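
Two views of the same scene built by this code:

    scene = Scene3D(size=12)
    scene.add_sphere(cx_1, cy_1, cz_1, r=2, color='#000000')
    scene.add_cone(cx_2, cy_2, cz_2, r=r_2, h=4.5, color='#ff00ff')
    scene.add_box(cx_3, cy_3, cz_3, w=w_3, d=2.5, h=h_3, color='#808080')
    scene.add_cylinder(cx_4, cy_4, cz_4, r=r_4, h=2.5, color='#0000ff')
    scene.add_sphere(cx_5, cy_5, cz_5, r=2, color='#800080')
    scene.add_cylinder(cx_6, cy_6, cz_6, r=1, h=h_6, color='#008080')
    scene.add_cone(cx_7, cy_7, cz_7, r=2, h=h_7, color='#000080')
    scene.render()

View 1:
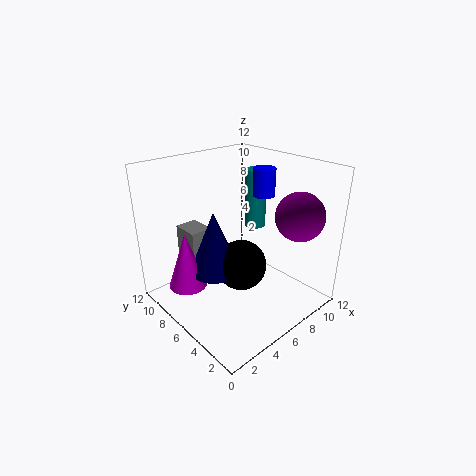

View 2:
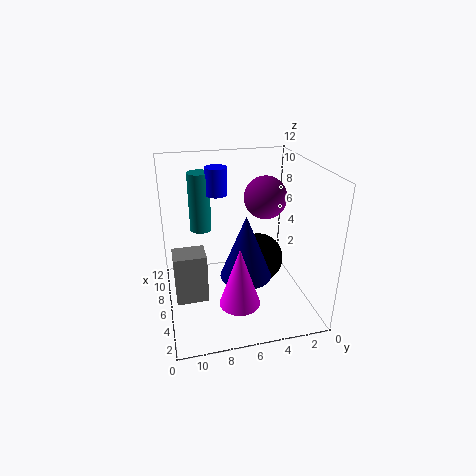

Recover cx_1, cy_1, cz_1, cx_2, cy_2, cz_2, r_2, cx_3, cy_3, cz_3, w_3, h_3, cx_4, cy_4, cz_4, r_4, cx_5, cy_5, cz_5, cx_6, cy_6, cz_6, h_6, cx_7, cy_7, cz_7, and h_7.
cx_1 = 5, cy_1 = 4.5, cz_1 = 4.5, cx_2 = 1.5, cy_2 = 7, cz_2 = 3, r_2 = 1.5, cx_3 = 3.5, cy_3 = 9, cz_3 = 2, w_3 = 2, h_3 = 4, cx_4 = 10, cy_4 = 7, cz_4 = 8.5, r_4 = 1, cx_5 = 9.5, cy_5 = 2.5, cz_5 = 8, cx_6 = 10.5, cy_6 = 8.5, cz_6 = 5, h_6 = 5.5, cx_7 = 3.5, cy_7 = 6, cz_7 = 4, h_7 = 5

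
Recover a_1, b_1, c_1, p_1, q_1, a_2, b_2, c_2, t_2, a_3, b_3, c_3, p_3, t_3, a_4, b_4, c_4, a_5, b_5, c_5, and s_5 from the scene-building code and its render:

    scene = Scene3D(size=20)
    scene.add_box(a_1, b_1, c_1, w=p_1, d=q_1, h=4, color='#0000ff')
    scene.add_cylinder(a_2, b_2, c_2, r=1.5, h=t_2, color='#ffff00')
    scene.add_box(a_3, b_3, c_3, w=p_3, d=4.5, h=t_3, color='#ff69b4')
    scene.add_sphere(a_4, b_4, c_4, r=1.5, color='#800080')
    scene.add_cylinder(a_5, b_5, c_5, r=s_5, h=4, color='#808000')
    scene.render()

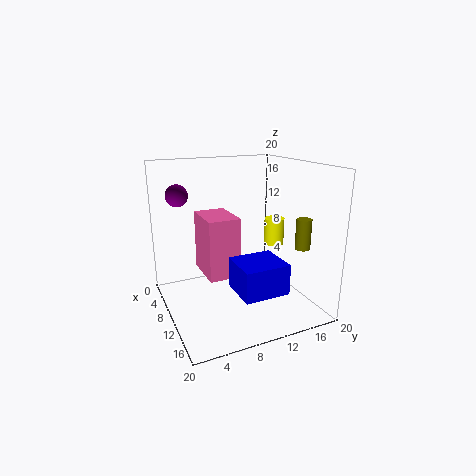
a_1 = 12.5; b_1 = 7.5; c_1 = 4.5; p_1 = 5.5; q_1 = 6; a_2 = 8; b_2 = 17; c_2 = 7.5; t_2 = 4; a_3 = 4.5; b_3 = 5.5; c_3 = 4.5; p_3 = 6.5; t_3 = 8.5; a_4 = 7; b_4 = 2.5; c_4 = 16; a_5 = 16; b_5 = 16.5; c_5 = 9.5; s_5 = 1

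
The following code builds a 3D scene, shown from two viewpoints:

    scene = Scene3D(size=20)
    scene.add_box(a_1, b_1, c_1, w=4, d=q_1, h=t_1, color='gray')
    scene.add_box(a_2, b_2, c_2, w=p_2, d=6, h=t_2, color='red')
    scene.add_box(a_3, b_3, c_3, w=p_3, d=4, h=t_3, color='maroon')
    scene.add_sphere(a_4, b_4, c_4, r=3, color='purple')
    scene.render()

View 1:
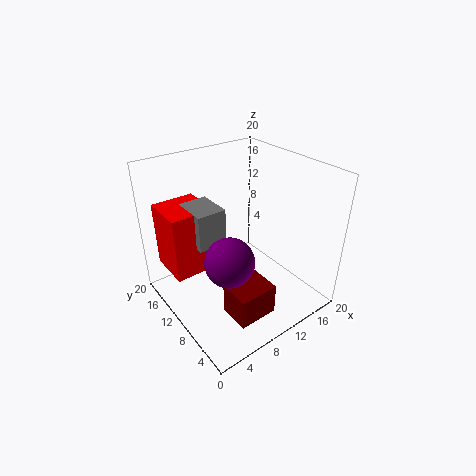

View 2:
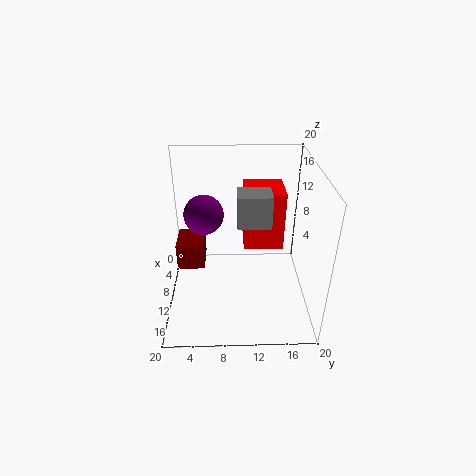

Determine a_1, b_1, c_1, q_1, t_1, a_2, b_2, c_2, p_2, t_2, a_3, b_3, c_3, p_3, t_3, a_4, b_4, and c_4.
a_1 = 4, b_1 = 10, c_1 = 10, q_1 = 5, t_1 = 5, a_2 = 1, b_2 = 11, c_2 = 6, p_2 = 6, t_2 = 9, a_3 = 4, b_3 = 1, c_3 = 4, p_3 = 5, t_3 = 4, a_4 = 5, b_4 = 5, c_4 = 11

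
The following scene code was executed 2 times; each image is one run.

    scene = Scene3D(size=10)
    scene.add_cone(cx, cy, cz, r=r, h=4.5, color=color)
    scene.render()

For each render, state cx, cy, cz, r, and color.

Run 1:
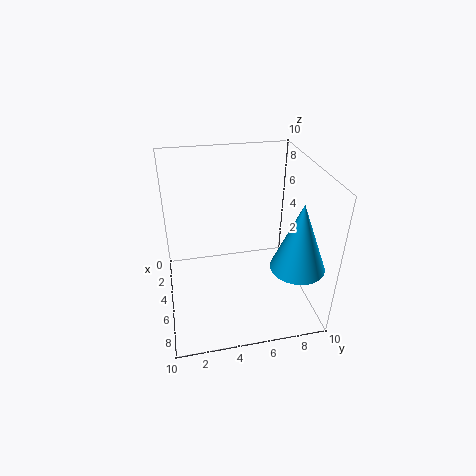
cx = 8
cy = 8.25
cz = 4.25
r = 1.75
color = 'deepskyblue'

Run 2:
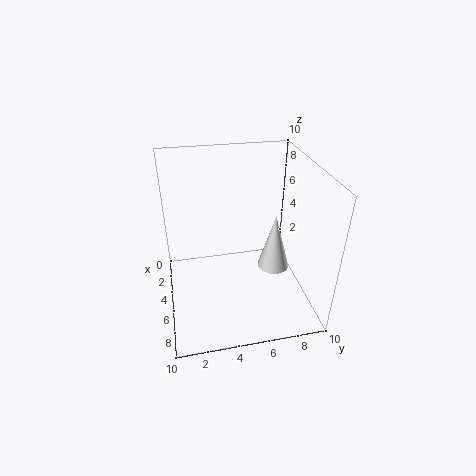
cx = 3.5
cy = 8.25
cz = 1
r = 1.25
color = 'white'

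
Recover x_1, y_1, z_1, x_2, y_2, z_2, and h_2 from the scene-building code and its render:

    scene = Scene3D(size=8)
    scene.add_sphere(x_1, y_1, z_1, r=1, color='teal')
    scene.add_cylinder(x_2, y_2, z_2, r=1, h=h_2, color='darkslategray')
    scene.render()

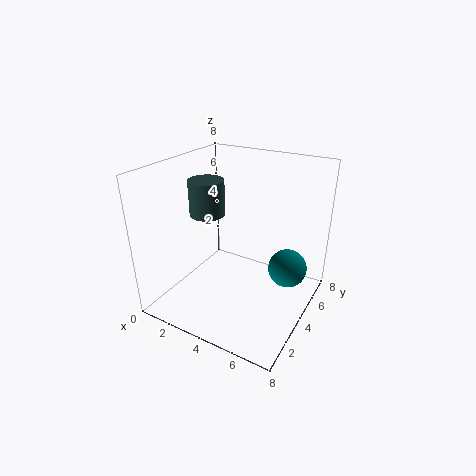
x_1 = 7, y_1 = 4, z_1 = 3, x_2 = 2, y_2 = 4, z_2 = 5, h_2 = 2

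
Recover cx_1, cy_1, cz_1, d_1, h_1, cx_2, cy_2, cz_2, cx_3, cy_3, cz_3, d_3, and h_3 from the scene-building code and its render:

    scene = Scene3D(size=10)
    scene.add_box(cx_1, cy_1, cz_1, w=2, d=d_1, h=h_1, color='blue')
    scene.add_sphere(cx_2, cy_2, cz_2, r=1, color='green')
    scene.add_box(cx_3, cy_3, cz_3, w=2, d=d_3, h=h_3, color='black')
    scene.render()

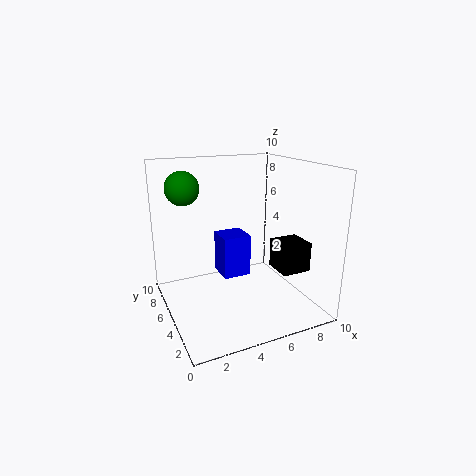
cx_1 = 4, cy_1 = 5, cz_1 = 2, d_1 = 2, h_1 = 3, cx_2 = 1, cy_2 = 4, cz_2 = 9, cx_3 = 7, cy_3 = 2, cz_3 = 3, d_3 = 2, h_3 = 2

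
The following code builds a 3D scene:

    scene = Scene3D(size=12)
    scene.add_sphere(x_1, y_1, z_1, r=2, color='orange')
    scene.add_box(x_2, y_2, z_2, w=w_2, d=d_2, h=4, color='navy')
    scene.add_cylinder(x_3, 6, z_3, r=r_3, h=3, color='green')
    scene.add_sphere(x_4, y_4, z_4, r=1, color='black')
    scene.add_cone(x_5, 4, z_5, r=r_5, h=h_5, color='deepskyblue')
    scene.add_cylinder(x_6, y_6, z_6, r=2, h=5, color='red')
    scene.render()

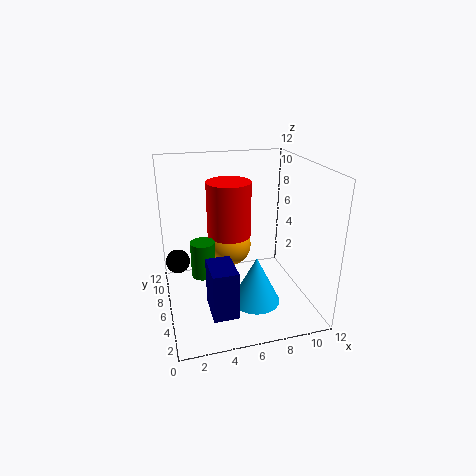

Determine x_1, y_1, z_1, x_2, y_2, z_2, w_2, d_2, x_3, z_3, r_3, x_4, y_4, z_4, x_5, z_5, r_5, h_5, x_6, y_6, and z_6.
x_1 = 6, y_1 = 9, z_1 = 4, x_2 = 3, y_2 = 2, z_2 = 1, w_2 = 2, d_2 = 3, x_3 = 3, z_3 = 3, r_3 = 1, x_4 = 1, y_4 = 7, z_4 = 4, x_5 = 7, z_5 = 1, r_5 = 2, h_5 = 4, x_6 = 6, y_6 = 9, z_6 = 5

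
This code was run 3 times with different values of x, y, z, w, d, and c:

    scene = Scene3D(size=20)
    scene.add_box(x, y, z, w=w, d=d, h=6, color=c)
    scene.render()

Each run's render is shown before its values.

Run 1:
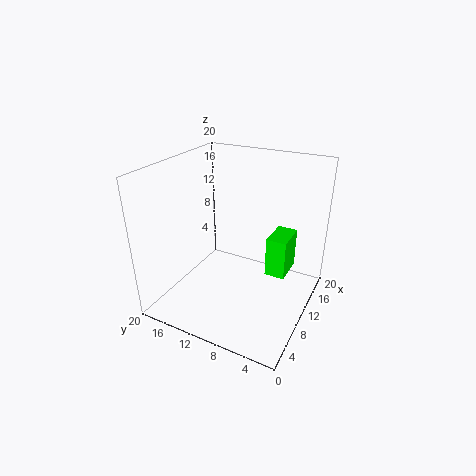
x = 13, y = 4, z = 3, w = 5, d = 3, c = 'lime'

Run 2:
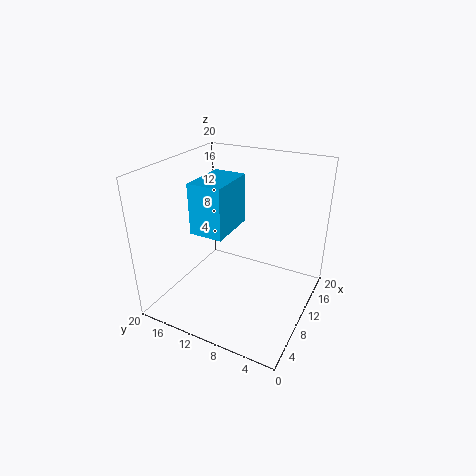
x = 2, y = 8, z = 14, w = 6, d = 4, c = 'deepskyblue'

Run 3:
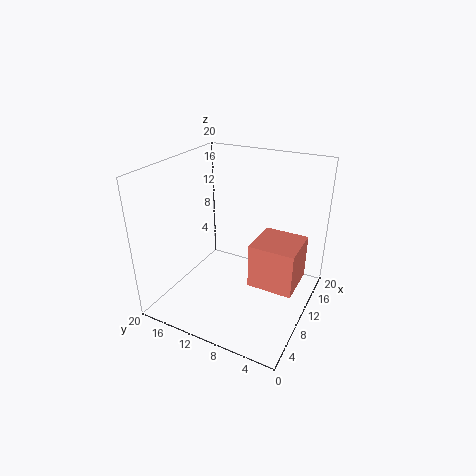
x = 7, y = 1, z = 5, w = 6, d = 6, c = 'salmon'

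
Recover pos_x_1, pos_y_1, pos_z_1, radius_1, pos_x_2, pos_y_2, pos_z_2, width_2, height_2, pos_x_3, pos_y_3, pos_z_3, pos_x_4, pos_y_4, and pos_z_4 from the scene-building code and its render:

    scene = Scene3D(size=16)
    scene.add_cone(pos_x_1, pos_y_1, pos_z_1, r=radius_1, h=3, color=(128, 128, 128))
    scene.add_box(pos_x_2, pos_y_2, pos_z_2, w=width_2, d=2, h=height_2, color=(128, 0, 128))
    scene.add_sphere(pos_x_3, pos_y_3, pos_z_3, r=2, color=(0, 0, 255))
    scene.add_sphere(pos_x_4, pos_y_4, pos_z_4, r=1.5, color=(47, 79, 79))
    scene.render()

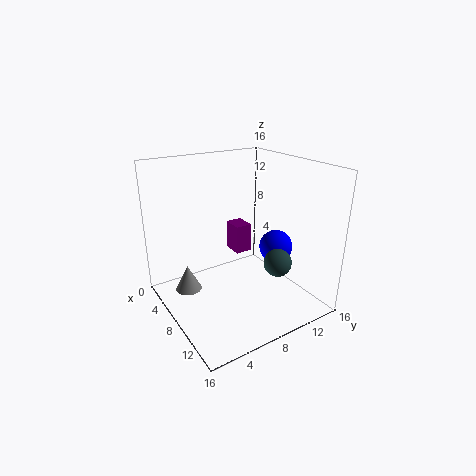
pos_x_1 = 5
pos_y_1 = 3
pos_z_1 = 1.5
radius_1 = 1.5
pos_x_2 = 3
pos_y_2 = 9.5
pos_z_2 = 4.5
width_2 = 2.5
height_2 = 3.5
pos_x_3 = 8
pos_y_3 = 13.5
pos_z_3 = 5.5
pos_x_4 = 12
pos_y_4 = 10.5
pos_z_4 = 6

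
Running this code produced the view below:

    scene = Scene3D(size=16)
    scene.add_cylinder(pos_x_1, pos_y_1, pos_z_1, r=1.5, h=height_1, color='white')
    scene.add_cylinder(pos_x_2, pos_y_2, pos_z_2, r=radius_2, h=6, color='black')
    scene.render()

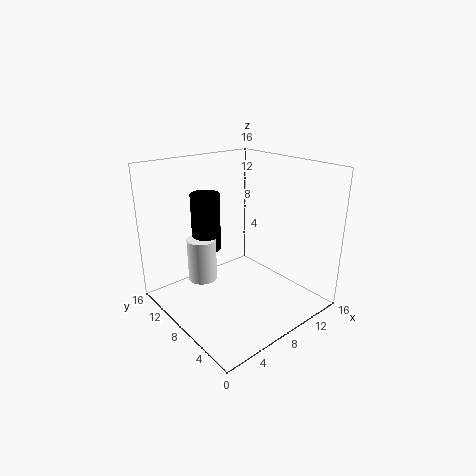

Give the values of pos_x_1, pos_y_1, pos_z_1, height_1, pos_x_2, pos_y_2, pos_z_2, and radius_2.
pos_x_1 = 3.5; pos_y_1 = 8.5; pos_z_1 = 4.5; height_1 = 4.5; pos_x_2 = 4.5; pos_y_2 = 9; pos_z_2 = 7.5; radius_2 = 1.5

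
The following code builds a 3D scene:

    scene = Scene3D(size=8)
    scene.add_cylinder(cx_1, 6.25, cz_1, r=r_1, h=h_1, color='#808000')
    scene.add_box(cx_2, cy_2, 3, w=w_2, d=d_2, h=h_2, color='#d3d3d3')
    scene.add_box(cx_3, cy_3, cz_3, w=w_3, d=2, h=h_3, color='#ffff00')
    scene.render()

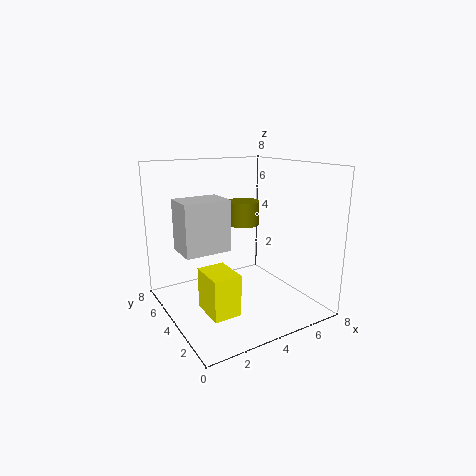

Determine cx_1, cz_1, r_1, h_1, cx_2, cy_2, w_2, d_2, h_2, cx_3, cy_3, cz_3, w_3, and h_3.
cx_1 = 5.75, cz_1 = 4, r_1 = 1, h_1 = 1.5, cx_2 = 1.25, cy_2 = 4.75, w_2 = 2.75, d_2 = 2, h_2 = 3, cx_3 = 1.5, cy_3 = 2, cz_3 = 0.5, w_3 = 1.5, h_3 = 2.25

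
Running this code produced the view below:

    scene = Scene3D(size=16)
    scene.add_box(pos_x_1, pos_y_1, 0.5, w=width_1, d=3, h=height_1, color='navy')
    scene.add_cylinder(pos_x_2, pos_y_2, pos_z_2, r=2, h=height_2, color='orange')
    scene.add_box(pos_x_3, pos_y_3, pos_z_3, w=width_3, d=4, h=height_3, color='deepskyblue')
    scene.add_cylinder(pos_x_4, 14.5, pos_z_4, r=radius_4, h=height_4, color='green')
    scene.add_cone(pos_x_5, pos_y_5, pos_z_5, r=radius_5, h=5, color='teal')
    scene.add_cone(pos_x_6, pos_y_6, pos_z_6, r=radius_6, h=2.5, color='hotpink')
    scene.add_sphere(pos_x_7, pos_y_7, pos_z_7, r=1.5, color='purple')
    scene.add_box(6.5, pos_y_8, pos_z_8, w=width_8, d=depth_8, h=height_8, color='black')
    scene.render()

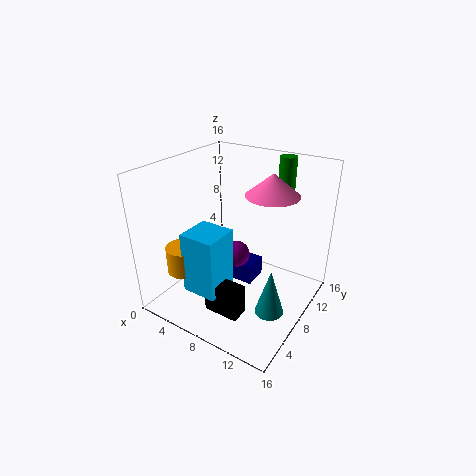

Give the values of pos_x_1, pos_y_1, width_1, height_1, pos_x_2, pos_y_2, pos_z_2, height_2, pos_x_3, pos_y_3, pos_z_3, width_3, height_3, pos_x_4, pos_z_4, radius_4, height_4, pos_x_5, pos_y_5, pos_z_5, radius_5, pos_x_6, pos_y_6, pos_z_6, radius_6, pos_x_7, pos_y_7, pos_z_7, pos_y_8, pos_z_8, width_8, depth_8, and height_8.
pos_x_1 = 4.5
pos_y_1 = 10
width_1 = 4
height_1 = 2.5
pos_x_2 = 3
pos_y_2 = 4.5
pos_z_2 = 4
height_2 = 3
pos_x_3 = 4
pos_y_3 = 3
pos_z_3 = 2.5
width_3 = 4
height_3 = 7
pos_x_4 = 10.5
pos_z_4 = 11.5
radius_4 = 1
height_4 = 4.5
pos_x_5 = 13.5
pos_y_5 = 5.5
pos_z_5 = 2
radius_5 = 1.5
pos_x_6 = 10.5
pos_y_6 = 11
pos_z_6 = 12.5
radius_6 = 3
pos_x_7 = 7.5
pos_y_7 = 8.5
pos_z_7 = 5.5
pos_y_8 = 3.5
pos_z_8 = 0.5
width_8 = 4
depth_8 = 2
height_8 = 3.5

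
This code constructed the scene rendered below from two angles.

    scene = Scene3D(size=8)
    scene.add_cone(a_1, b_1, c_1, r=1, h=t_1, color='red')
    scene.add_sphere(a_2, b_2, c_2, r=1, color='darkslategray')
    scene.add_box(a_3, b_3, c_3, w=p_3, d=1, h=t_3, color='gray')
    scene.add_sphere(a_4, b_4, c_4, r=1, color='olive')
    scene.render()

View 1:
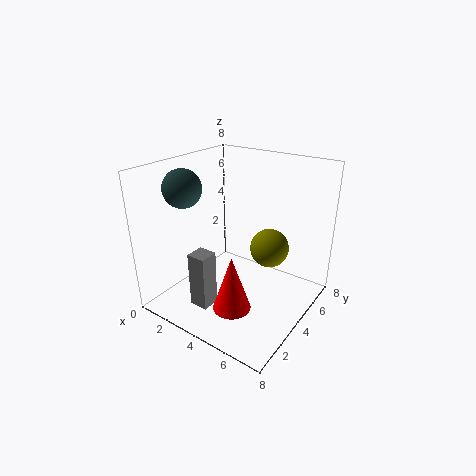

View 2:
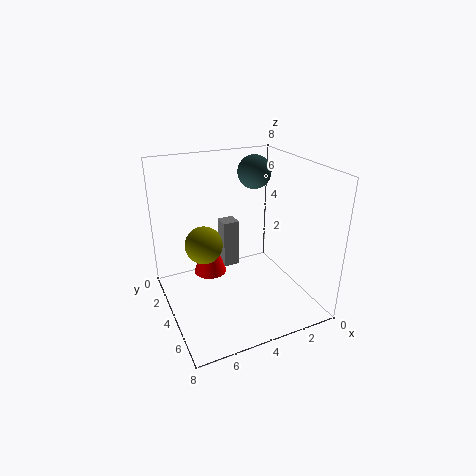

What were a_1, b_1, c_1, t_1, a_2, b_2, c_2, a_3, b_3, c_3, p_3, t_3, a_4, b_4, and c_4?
a_1 = 5
b_1 = 2
c_1 = 1
t_1 = 3
a_2 = 2
b_2 = 2
c_2 = 7
a_3 = 3
b_3 = 1
c_3 = 1
p_3 = 1
t_3 = 3
a_4 = 6
b_4 = 4
c_4 = 4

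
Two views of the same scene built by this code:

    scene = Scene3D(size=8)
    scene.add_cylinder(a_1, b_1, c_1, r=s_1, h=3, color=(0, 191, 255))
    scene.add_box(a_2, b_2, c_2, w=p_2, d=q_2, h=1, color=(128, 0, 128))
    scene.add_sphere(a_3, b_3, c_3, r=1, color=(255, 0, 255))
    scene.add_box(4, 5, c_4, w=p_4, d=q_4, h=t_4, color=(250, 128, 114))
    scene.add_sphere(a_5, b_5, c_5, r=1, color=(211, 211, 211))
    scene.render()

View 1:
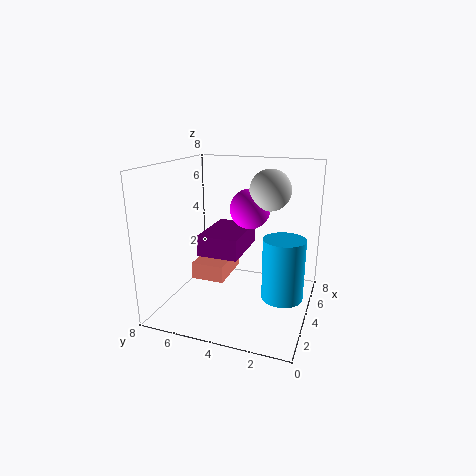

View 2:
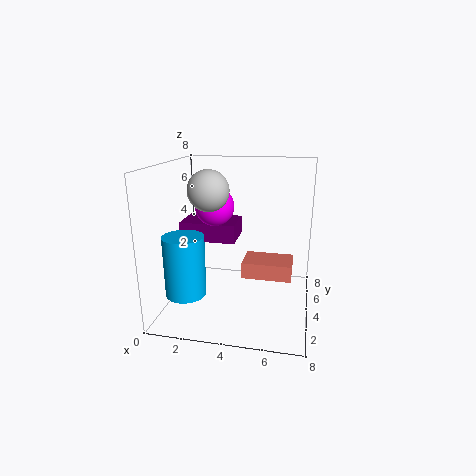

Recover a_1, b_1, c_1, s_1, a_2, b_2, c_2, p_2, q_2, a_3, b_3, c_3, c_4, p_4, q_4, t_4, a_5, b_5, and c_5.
a_1 = 2, b_1 = 1, c_1 = 2, s_1 = 1, a_2 = 1, b_2 = 3, c_2 = 4, p_2 = 3, q_2 = 2, a_3 = 3, b_3 = 3, c_3 = 6, c_4 = 1, p_4 = 3, q_4 = 2, t_4 = 1, a_5 = 3, b_5 = 2, c_5 = 7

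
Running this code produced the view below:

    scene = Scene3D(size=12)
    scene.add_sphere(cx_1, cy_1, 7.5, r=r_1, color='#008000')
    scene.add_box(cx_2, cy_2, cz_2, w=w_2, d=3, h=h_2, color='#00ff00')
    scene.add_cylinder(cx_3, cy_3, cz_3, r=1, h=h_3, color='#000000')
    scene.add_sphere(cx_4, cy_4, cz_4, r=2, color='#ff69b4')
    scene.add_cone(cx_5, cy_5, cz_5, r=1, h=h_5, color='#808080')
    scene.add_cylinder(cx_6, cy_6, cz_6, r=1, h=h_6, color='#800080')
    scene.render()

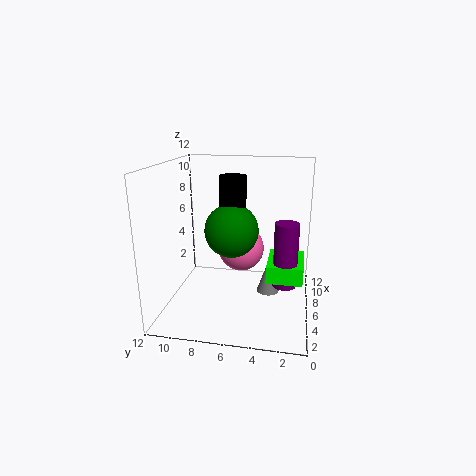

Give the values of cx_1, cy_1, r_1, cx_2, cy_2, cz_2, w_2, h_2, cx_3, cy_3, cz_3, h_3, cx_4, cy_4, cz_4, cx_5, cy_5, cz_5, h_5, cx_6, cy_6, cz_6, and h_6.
cx_1 = 3.5; cy_1 = 6; r_1 = 2; cx_2 = 5; cy_2 = 0.5; cz_2 = 2.5; w_2 = 4; h_2 = 1.5; cx_3 = 4; cy_3 = 6; cz_3 = 7; h_3 = 4.5; cx_4 = 7.5; cy_4 = 6; cz_4 = 4.5; cx_5 = 7.5; cy_5 = 3.5; cz_5 = 0.5; h_5 = 3; cx_6 = 6; cy_6 = 2; cz_6 = 2; h_6 = 5.5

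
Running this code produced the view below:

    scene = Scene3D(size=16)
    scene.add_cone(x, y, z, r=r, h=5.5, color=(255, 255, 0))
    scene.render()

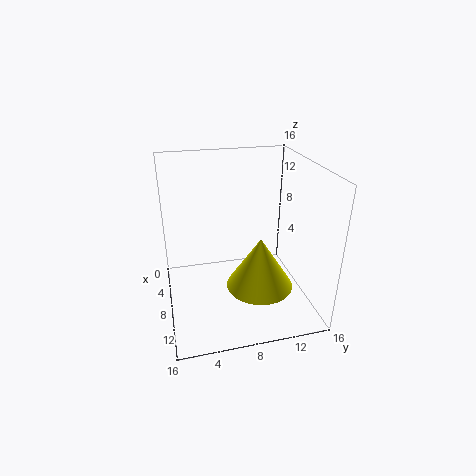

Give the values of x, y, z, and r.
x = 11.5
y = 9.5
z = 4
r = 3.5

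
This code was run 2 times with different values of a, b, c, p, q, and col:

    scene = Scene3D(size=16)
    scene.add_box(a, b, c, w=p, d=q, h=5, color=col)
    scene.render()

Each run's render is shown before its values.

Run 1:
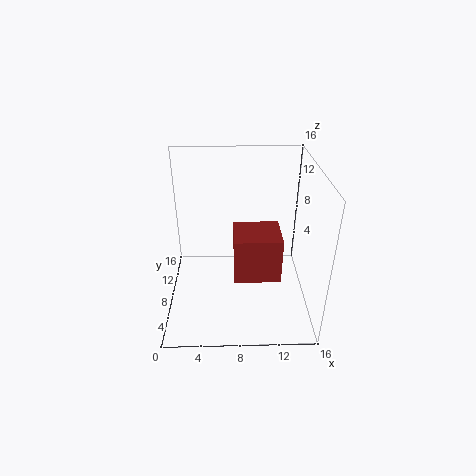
a = 7.5, b = 4.5, c = 4.5, p = 5, q = 4.5, col = 'brown'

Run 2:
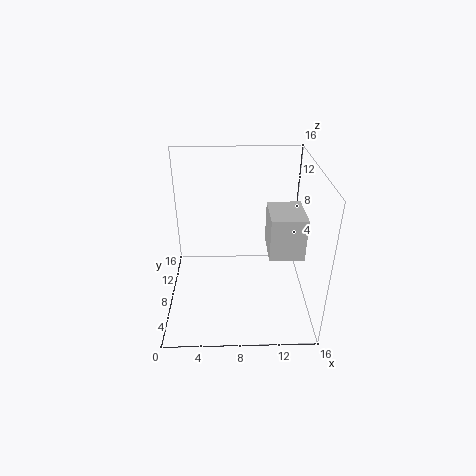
a = 11.5, b = 7, c = 5.5, p = 4, q = 5, col = 'lightgray'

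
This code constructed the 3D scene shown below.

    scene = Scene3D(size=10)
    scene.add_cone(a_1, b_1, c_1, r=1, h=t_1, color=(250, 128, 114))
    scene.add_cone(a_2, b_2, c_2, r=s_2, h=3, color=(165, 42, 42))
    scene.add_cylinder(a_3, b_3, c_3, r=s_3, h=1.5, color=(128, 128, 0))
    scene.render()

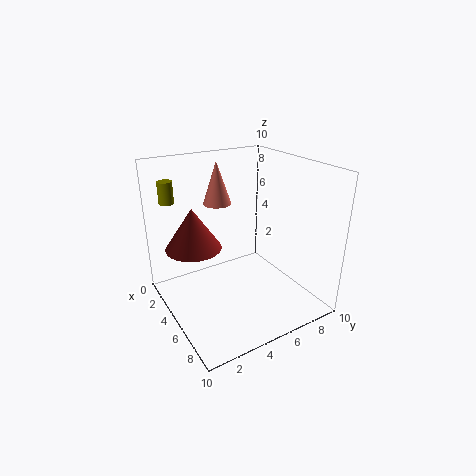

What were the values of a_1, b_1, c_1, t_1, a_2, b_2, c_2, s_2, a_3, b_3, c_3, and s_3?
a_1 = 3
b_1 = 4.5
c_1 = 7
t_1 = 3
a_2 = 3
b_2 = 2.5
c_2 = 4
s_2 = 2
a_3 = 2.5
b_3 = 1
c_3 = 7.5
s_3 = 0.5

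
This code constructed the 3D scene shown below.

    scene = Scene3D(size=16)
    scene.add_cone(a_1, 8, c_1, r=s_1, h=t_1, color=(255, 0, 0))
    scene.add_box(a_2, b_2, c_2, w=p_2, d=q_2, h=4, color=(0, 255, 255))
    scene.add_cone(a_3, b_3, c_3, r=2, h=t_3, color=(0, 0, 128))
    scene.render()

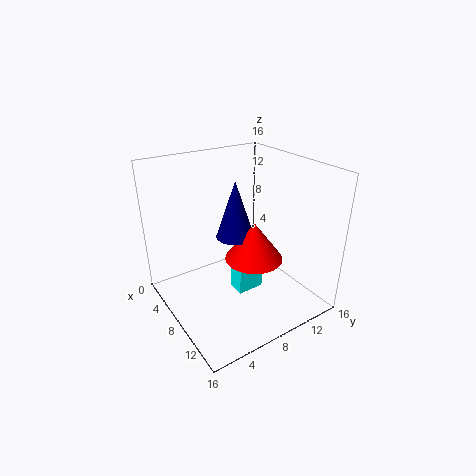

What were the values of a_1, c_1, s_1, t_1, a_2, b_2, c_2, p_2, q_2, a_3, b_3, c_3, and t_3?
a_1 = 11, c_1 = 7, s_1 = 3, t_1 = 4, a_2 = 8, b_2 = 7, c_2 = 2, p_2 = 2, q_2 = 3, a_3 = 9, b_3 = 7, c_3 = 9, t_3 = 6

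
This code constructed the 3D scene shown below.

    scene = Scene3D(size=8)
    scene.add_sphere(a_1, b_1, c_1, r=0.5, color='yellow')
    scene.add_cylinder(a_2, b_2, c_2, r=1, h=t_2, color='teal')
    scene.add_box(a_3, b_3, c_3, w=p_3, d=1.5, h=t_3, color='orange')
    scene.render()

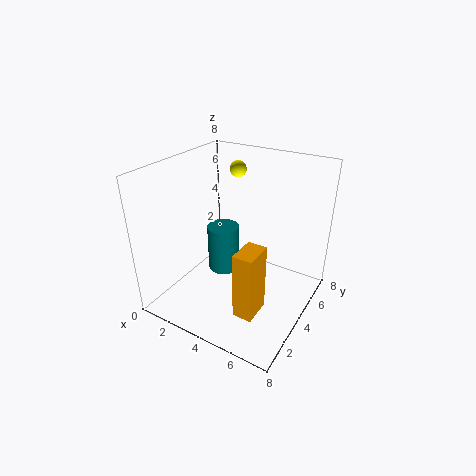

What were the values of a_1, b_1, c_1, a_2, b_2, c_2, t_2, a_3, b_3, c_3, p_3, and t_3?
a_1 = 2.5
b_1 = 6.5
c_1 = 7
a_2 = 2
b_2 = 5.5
c_2 = 0.5
t_2 = 3
a_3 = 5.5
b_3 = 1
c_3 = 1.5
p_3 = 1
t_3 = 3.5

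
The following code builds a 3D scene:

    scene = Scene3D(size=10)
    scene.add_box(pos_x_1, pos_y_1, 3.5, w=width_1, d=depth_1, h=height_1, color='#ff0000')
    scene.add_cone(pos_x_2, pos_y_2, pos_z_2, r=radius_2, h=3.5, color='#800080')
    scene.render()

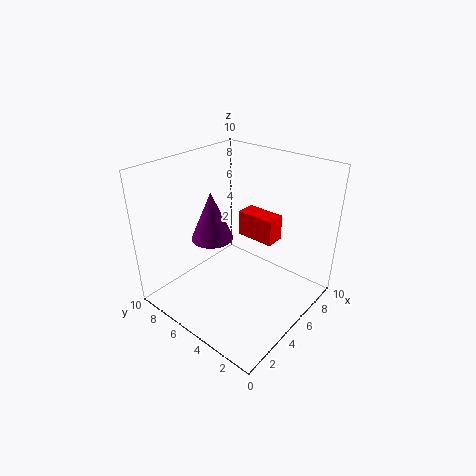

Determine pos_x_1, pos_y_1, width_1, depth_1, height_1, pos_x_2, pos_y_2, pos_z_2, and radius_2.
pos_x_1 = 7.5, pos_y_1 = 4, width_1 = 1.5, depth_1 = 3, height_1 = 2, pos_x_2 = 4.5, pos_y_2 = 7, pos_z_2 = 4.5, radius_2 = 1.5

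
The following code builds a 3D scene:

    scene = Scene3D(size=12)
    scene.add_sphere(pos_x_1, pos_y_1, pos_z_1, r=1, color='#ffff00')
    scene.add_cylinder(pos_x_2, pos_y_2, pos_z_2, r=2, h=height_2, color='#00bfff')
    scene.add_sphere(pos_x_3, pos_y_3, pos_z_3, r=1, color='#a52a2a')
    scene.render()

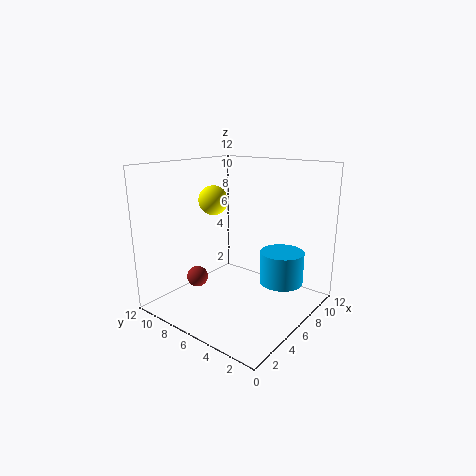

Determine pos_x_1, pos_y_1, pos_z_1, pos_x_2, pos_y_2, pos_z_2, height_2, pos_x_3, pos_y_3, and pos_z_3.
pos_x_1 = 2
pos_y_1 = 5
pos_z_1 = 10
pos_x_2 = 10
pos_y_2 = 4
pos_z_2 = 1
height_2 = 3
pos_x_3 = 6
pos_y_3 = 11
pos_z_3 = 1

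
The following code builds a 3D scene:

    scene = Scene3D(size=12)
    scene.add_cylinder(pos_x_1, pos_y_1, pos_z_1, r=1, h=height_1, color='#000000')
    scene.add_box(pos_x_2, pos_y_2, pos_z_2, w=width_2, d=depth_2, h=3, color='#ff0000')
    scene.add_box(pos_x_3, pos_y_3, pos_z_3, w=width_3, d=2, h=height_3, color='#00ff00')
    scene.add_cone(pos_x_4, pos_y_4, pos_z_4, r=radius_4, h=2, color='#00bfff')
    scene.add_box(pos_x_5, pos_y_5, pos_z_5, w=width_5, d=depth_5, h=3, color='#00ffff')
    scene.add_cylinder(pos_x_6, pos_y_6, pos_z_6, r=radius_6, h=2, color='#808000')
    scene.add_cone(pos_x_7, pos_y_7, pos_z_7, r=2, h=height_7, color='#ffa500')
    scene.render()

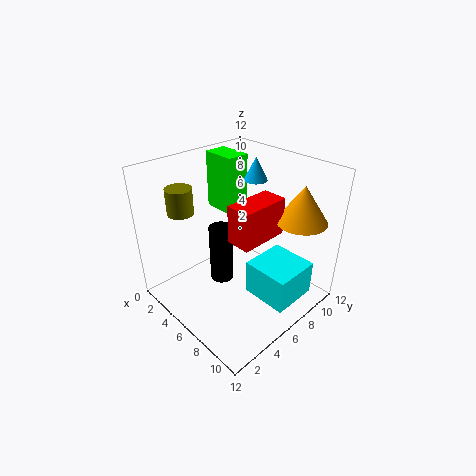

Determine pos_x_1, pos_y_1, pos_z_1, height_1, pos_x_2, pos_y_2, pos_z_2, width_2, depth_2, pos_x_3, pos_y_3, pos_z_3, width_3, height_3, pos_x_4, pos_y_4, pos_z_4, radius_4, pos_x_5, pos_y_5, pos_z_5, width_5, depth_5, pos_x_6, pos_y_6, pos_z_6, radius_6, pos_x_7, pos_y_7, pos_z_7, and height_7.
pos_x_1 = 5; pos_y_1 = 5; pos_z_1 = 2; height_1 = 5; pos_x_2 = 7; pos_y_2 = 4; pos_z_2 = 7; width_2 = 2; depth_2 = 4; pos_x_3 = 1; pos_y_3 = 7; pos_z_3 = 7; width_3 = 3; height_3 = 5; pos_x_4 = 5; pos_y_4 = 9; pos_z_4 = 10; radius_4 = 1; pos_x_5 = 7; pos_y_5 = 6; pos_z_5 = 1; width_5 = 4; depth_5 = 4; pos_x_6 = 4; pos_y_6 = 2; pos_z_6 = 9; radius_6 = 1; pos_x_7 = 10; pos_y_7 = 9; pos_z_7 = 8; height_7 = 3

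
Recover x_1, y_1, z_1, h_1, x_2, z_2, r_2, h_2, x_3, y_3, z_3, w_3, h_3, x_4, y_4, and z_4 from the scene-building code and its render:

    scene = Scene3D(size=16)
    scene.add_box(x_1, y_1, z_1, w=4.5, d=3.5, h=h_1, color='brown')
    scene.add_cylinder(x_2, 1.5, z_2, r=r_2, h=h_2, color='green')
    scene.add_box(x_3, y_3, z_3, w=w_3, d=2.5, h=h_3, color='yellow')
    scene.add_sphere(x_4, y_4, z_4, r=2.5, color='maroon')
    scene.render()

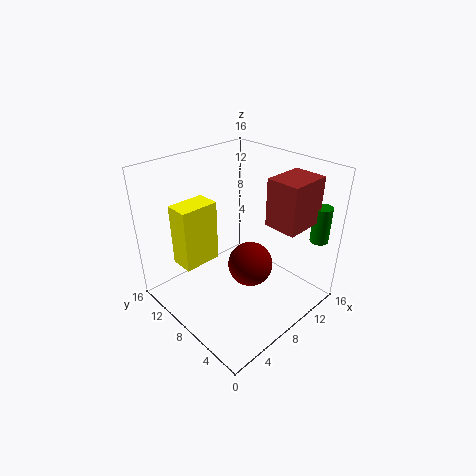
x_1 = 9, y_1 = 1.5, z_1 = 10.5, h_1 = 5, x_2 = 14, z_2 = 8, r_2 = 1, h_2 = 4, x_3 = 1.5, y_3 = 8.5, z_3 = 6.5, w_3 = 4, h_3 = 6.5, x_4 = 8.5, y_4 = 6.5, z_4 = 5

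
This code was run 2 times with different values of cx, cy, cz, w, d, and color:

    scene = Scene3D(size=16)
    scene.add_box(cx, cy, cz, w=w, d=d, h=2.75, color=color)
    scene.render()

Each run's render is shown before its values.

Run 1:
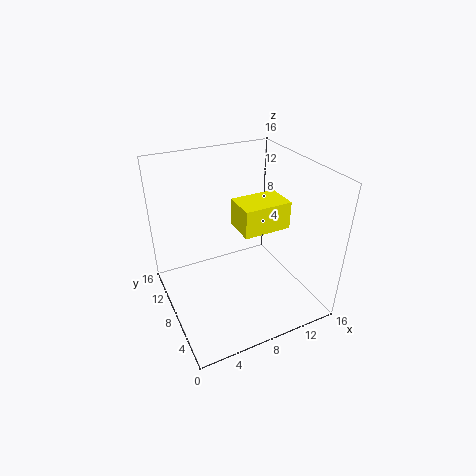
cx = 6.5; cy = 3.25; cz = 11; w = 4.75; d = 3.25; color = 'yellow'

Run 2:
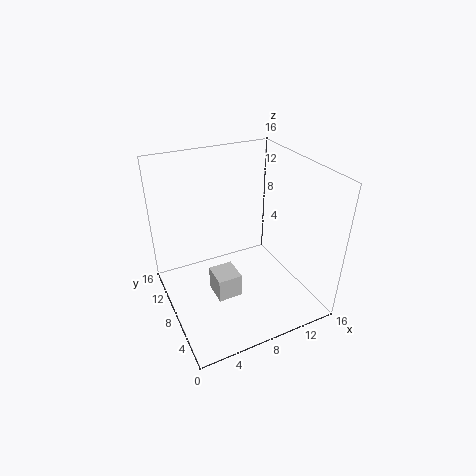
cx = 4.75; cy = 6; cz = 1.5; w = 2.75; d = 3; color = 'lightgray'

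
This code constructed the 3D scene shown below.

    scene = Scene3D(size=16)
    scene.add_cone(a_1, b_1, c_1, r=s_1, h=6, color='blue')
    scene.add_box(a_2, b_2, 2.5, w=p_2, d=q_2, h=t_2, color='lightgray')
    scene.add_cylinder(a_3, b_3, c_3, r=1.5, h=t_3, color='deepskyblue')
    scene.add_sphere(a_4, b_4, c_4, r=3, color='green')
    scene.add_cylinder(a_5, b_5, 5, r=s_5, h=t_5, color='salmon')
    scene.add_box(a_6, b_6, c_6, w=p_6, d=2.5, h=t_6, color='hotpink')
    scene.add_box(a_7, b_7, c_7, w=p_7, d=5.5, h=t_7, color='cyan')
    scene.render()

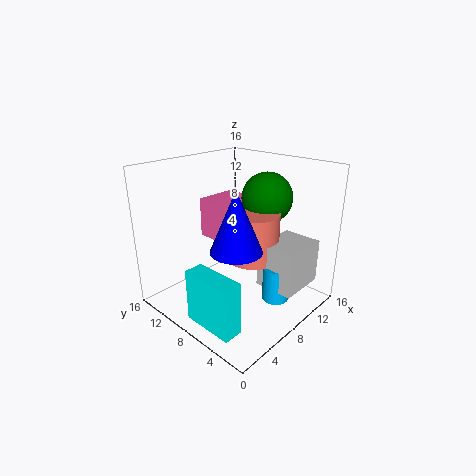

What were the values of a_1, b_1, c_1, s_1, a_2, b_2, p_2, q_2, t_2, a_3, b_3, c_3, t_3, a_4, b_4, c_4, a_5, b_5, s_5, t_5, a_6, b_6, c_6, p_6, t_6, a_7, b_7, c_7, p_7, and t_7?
a_1 = 4; b_1 = 4.5; c_1 = 9; s_1 = 2.5; a_2 = 9; b_2 = 1.5; p_2 = 5.5; q_2 = 4.5; t_2 = 5; a_3 = 10; b_3 = 4; c_3 = 1; t_3 = 4; a_4 = 13; b_4 = 8; c_4 = 11.5; a_5 = 10; b_5 = 7.5; s_5 = 3; t_5 = 5.5; a_6 = 9.5; b_6 = 13.5; c_6 = 5.5; p_6 = 5.5; t_6 = 5; a_7 = 0.5; b_7 = 2.5; c_7 = 1.5; p_7 = 2; t_7 = 5.5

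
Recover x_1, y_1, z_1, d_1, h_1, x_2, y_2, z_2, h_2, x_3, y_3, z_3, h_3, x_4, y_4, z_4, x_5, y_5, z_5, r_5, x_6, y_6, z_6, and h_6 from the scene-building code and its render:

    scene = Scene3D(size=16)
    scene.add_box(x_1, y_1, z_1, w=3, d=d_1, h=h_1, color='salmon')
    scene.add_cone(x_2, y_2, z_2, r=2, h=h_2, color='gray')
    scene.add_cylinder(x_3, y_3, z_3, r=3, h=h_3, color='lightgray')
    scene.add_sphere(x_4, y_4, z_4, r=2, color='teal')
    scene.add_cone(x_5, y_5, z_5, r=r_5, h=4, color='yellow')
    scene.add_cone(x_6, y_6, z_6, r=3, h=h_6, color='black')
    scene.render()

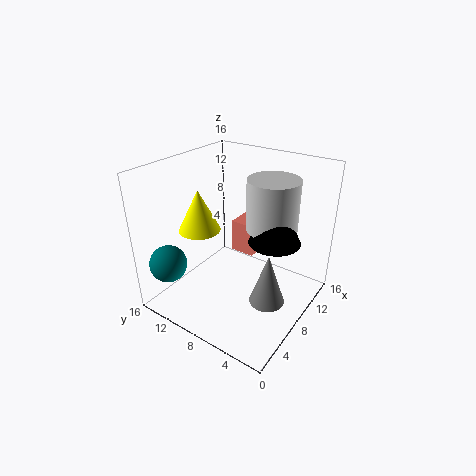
x_1 = 11
y_1 = 8
z_1 = 4
d_1 = 3
h_1 = 4
x_2 = 8
y_2 = 4
z_2 = 1
h_2 = 6
x_3 = 12
y_3 = 6
z_3 = 8
h_3 = 6
x_4 = 2
y_4 = 13
z_4 = 6
x_5 = 3
y_5 = 9
z_5 = 11
r_5 = 2
x_6 = 11
y_6 = 5
z_6 = 7
h_6 = 6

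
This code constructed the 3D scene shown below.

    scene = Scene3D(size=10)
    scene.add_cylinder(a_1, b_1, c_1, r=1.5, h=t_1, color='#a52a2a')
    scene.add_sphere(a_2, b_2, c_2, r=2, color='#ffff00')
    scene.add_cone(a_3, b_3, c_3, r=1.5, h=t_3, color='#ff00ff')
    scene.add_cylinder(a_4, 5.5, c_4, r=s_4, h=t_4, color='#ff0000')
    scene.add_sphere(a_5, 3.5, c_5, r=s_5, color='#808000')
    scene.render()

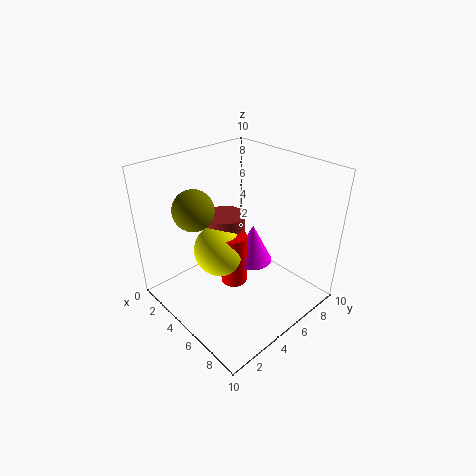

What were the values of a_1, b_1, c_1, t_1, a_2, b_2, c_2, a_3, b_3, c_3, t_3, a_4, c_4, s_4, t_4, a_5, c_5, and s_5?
a_1 = 2.5; b_1 = 6; c_1 = 2; t_1 = 3.5; a_2 = 3; b_2 = 5; c_2 = 3; a_3 = 4.5; b_3 = 7; c_3 = 2; t_3 = 3; a_4 = 4; c_4 = 0.5; s_4 = 1; t_4 = 4; a_5 = 2; c_5 = 6.5; s_5 = 1.5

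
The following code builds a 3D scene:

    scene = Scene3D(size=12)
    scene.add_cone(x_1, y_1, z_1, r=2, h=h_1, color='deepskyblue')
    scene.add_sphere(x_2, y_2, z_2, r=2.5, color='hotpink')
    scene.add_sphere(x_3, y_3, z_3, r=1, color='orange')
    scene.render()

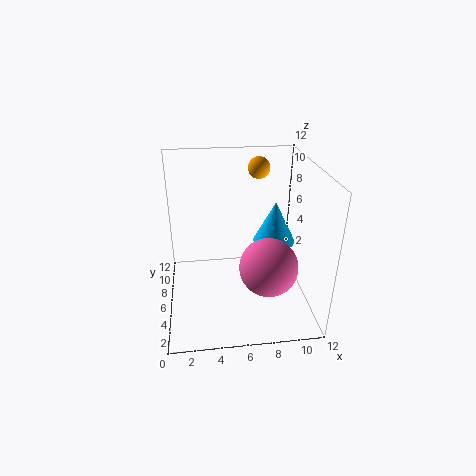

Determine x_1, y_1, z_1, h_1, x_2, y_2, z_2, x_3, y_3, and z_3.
x_1 = 10, y_1 = 9.5, z_1 = 3.5, h_1 = 4, x_2 = 8.5, y_2 = 5, z_2 = 3.5, x_3 = 8.5, y_3 = 10.5, z_3 = 10.5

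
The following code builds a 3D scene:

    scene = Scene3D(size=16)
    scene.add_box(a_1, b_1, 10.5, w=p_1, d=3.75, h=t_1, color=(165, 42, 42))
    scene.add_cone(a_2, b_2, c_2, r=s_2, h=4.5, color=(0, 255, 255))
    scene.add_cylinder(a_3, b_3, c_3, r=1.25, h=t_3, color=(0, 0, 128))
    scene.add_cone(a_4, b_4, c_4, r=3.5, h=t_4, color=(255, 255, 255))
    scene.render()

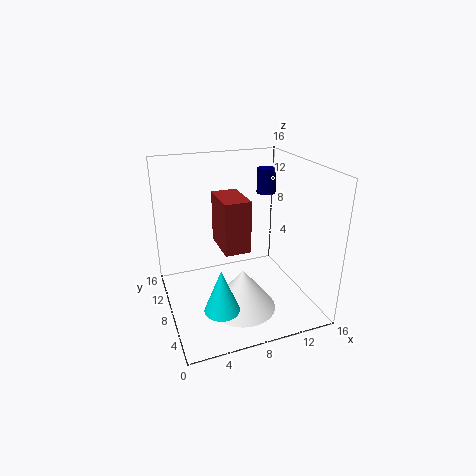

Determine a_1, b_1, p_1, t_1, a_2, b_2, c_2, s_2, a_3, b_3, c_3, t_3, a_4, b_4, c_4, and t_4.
a_1 = 4
b_1 = 0.25
p_1 = 2.25
t_1 = 4.5
a_2 = 4.25
b_2 = 2.5
c_2 = 3.25
s_2 = 1.75
a_3 = 14.5
b_3 = 14.75
c_3 = 10.5
t_3 = 3.25
a_4 = 7.25
b_4 = 4.5
c_4 = 1.5
t_4 = 4.5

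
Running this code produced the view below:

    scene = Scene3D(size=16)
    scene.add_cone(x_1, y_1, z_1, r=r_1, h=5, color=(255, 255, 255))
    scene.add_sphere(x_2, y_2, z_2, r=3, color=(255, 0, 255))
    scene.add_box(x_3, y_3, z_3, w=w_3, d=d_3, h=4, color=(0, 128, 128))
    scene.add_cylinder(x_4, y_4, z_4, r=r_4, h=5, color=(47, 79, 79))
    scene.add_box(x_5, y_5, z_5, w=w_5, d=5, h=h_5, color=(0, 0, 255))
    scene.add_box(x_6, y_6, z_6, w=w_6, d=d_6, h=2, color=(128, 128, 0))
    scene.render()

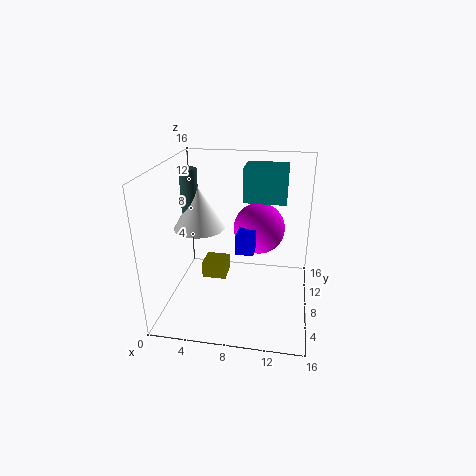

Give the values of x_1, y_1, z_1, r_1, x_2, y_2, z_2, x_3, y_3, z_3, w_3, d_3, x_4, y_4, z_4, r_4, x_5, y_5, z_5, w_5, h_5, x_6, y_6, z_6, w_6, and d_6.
x_1 = 3; y_1 = 10; z_1 = 8; r_1 = 3; x_2 = 10; y_2 = 11; z_2 = 8; x_3 = 8; y_3 = 11; z_3 = 11; w_3 = 5; d_3 = 4; x_4 = 2; y_4 = 10; z_4 = 10; r_4 = 1; x_5 = 8; y_5 = 6; z_5 = 7; w_5 = 2; h_5 = 2; x_6 = 3; y_6 = 10; z_6 = 1; w_6 = 3; d_6 = 3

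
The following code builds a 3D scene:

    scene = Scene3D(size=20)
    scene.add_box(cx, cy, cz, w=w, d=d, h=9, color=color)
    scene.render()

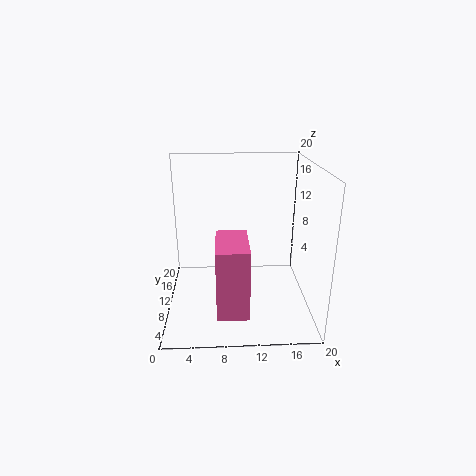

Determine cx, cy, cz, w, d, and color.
cx = 7; cy = 1; cz = 3; w = 4; d = 7; color = 'hotpink'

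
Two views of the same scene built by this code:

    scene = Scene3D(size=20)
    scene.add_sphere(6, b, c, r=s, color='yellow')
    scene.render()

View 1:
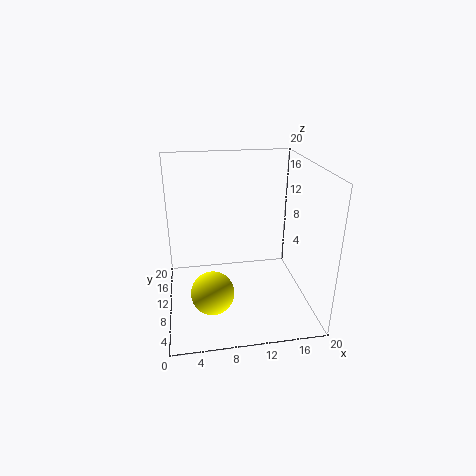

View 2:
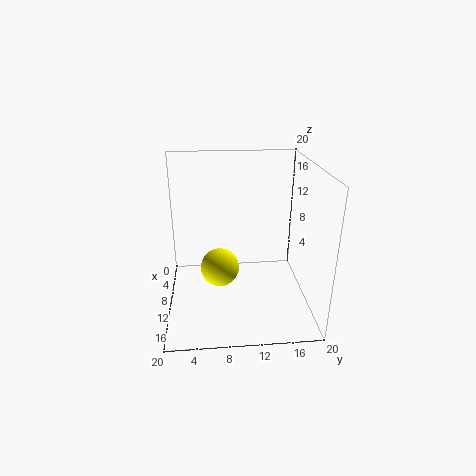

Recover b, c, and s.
b = 7.5; c = 3; s = 3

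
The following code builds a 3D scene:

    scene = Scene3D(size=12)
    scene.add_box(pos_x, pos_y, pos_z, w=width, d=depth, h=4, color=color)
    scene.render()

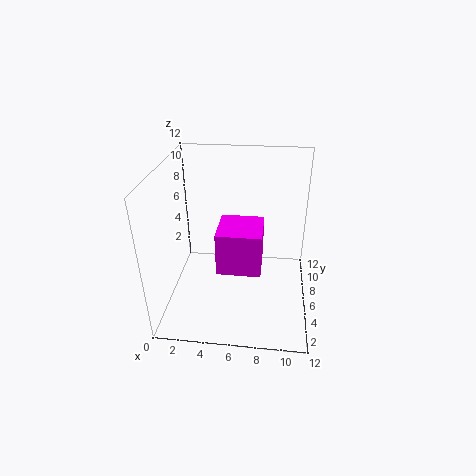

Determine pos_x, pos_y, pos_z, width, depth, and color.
pos_x = 4; pos_y = 6; pos_z = 2; width = 4; depth = 4; color = 'magenta'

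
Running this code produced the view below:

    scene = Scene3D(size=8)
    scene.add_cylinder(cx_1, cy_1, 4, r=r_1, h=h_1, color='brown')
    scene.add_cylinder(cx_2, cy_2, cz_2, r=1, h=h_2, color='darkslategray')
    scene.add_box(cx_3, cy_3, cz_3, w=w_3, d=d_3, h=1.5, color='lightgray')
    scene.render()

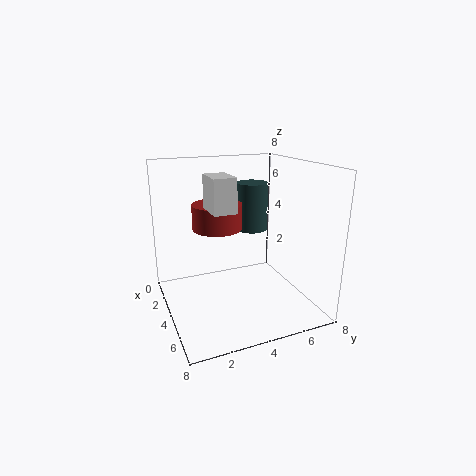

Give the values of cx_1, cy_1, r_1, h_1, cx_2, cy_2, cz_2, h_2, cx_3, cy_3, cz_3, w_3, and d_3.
cx_1 = 2, cy_1 = 3.5, r_1 = 1.5, h_1 = 1.5, cx_2 = 1.5, cy_2 = 6, cz_2 = 3.5, h_2 = 3, cx_3 = 6, cy_3 = 1.5, cz_3 = 6.5, w_3 = 1.5, d_3 = 1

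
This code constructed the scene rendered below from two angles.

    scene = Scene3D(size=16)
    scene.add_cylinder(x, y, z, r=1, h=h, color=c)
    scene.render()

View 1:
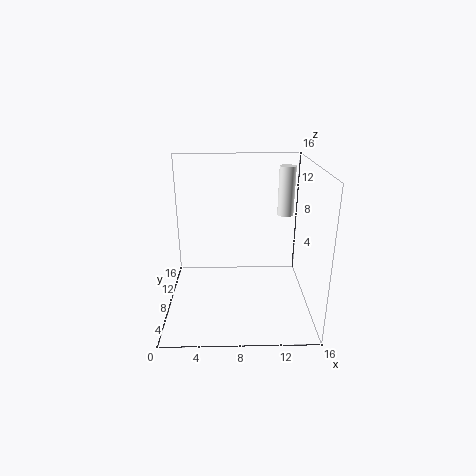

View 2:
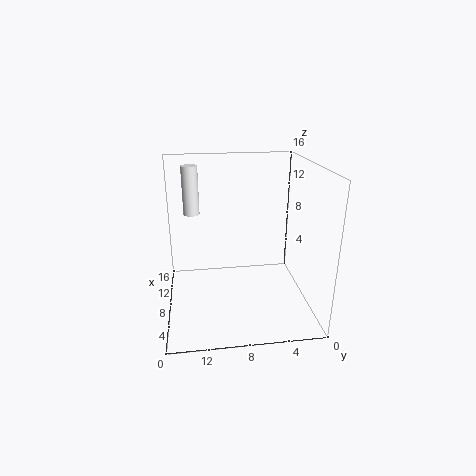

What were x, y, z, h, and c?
x = 14; y = 13; z = 9; h = 6; c = 'white'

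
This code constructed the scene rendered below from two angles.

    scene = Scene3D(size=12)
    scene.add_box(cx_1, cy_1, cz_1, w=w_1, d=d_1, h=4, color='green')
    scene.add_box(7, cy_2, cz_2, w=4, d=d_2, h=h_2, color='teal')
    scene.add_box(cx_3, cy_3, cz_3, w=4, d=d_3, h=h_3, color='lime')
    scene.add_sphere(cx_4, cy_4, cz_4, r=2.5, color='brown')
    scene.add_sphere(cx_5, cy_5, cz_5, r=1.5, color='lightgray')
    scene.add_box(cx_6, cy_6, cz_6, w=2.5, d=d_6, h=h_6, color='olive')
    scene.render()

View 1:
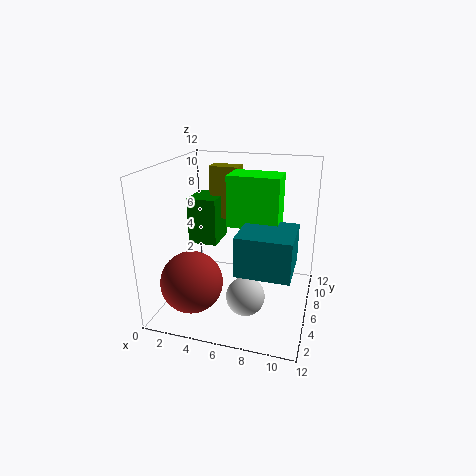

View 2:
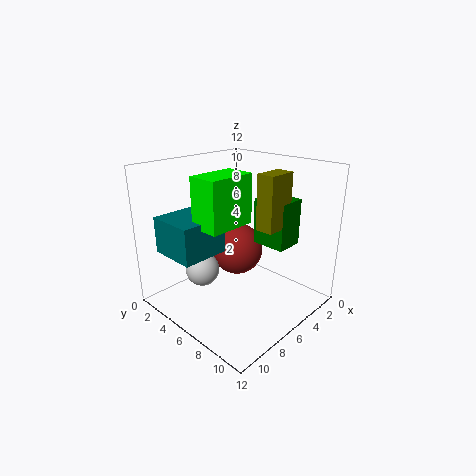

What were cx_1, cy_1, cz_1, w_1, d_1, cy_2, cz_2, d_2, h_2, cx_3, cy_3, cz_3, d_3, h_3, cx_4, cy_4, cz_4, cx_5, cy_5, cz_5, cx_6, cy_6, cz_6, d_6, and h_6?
cx_1 = 1.5
cy_1 = 6
cz_1 = 5
w_1 = 2.5
d_1 = 3
cy_2 = 1.5
cz_2 = 5
d_2 = 4
h_2 = 3
cx_3 = 5.5
cy_3 = 4.5
cz_3 = 7.5
d_3 = 2.5
h_3 = 4
cx_4 = 3
cy_4 = 3
cz_4 = 3
cx_5 = 7.5
cy_5 = 3
cz_5 = 2.5
cx_6 = 3
cy_6 = 7.5
cz_6 = 7
d_6 = 1.5
h_6 = 4.5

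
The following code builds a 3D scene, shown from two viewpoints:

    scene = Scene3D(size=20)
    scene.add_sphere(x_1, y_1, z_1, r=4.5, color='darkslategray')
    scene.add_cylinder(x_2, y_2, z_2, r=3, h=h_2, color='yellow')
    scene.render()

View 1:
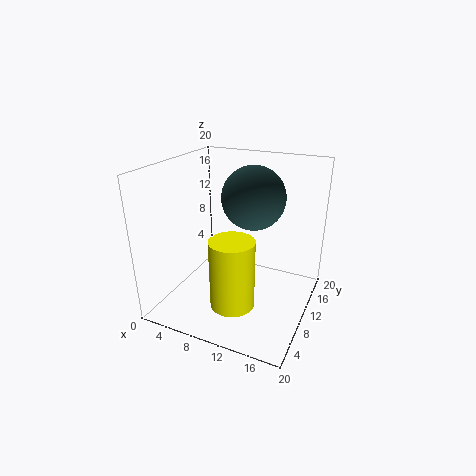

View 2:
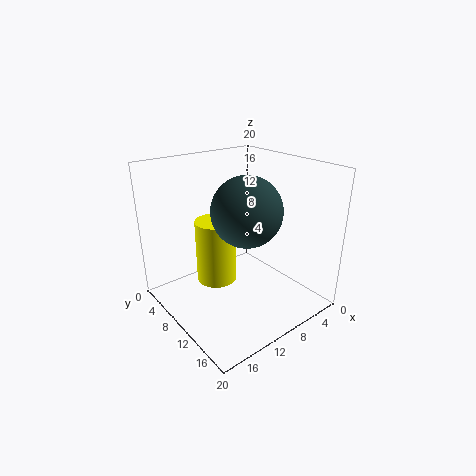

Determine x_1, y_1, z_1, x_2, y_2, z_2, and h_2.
x_1 = 11; y_1 = 13; z_1 = 15; x_2 = 11; y_2 = 6; z_2 = 2; h_2 = 9.5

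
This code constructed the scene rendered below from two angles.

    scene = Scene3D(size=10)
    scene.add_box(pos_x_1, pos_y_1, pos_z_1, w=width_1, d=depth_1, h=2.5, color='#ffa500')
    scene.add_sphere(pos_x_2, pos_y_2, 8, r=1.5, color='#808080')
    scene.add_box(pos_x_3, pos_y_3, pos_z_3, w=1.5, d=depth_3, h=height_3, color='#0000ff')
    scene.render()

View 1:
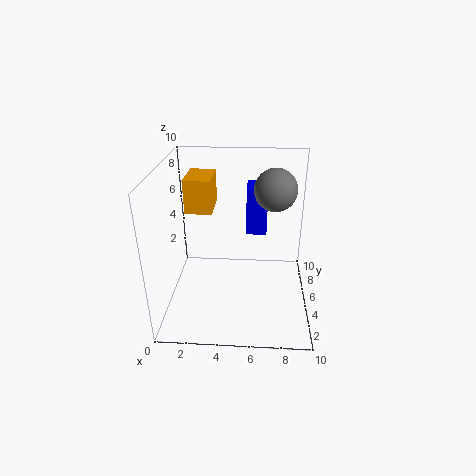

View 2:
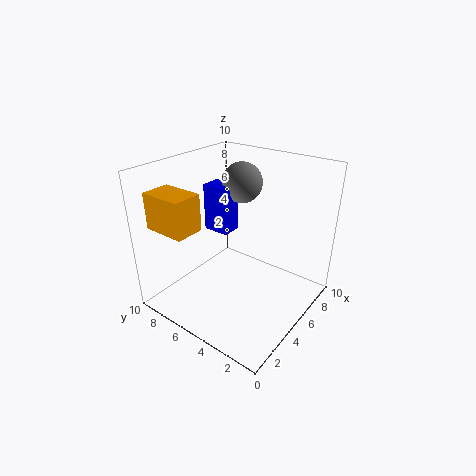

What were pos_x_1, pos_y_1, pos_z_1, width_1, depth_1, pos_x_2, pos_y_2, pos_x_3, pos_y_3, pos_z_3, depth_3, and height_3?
pos_x_1 = 1
pos_y_1 = 6.5
pos_z_1 = 6
width_1 = 2
depth_1 = 3
pos_x_2 = 7.5
pos_y_2 = 6.5
pos_x_3 = 5.5
pos_y_3 = 6.5
pos_z_3 = 4.5
depth_3 = 2
height_3 = 3.5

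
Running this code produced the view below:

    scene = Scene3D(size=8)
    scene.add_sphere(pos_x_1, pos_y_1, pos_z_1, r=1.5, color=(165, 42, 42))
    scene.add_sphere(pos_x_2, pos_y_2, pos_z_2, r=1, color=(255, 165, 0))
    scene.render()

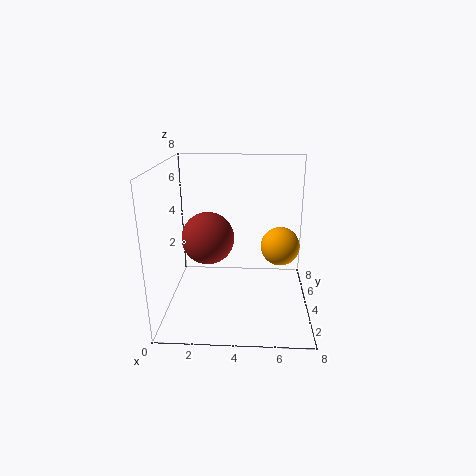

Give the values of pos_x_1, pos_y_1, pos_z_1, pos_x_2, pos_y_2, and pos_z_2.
pos_x_1 = 2.25; pos_y_1 = 4.5; pos_z_1 = 3.75; pos_x_2 = 6.25; pos_y_2 = 3; pos_z_2 = 4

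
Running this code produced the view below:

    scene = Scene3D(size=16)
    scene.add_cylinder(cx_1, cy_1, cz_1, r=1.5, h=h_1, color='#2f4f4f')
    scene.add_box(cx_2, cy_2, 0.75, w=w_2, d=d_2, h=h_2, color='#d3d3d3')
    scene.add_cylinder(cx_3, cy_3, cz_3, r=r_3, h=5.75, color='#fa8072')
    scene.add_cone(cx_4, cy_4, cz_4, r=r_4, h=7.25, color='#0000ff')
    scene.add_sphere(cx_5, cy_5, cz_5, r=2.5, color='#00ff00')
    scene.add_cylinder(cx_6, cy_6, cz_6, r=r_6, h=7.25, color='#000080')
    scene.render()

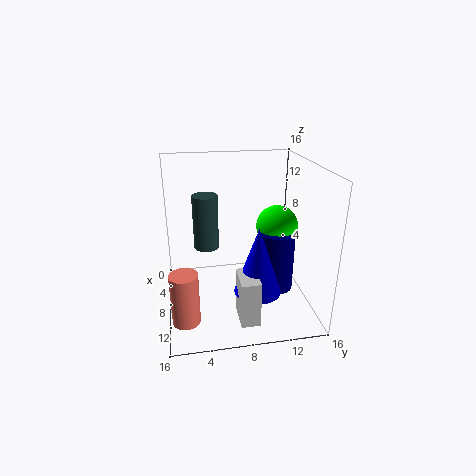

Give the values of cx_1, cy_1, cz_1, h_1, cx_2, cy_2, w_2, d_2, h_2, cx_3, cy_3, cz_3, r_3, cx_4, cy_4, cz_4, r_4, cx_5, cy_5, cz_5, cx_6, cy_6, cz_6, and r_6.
cx_1 = 4.5, cy_1 = 4.75, cz_1 = 5.5, h_1 = 6.5, cx_2 = 10.75, cy_2 = 7.25, w_2 = 3.5, d_2 = 2, h_2 = 5, cx_3 = 11.5, cy_3 = 1.75, cz_3 = 0.25, r_3 = 1.5, cx_4 = 11.5, cy_4 = 9.5, cz_4 = 3.25, r_4 = 2.5, cx_5 = 5.5, cy_5 = 13.25, cz_5 = 8, cx_6 = 7, cy_6 = 13, cz_6 = 0.5, r_6 = 2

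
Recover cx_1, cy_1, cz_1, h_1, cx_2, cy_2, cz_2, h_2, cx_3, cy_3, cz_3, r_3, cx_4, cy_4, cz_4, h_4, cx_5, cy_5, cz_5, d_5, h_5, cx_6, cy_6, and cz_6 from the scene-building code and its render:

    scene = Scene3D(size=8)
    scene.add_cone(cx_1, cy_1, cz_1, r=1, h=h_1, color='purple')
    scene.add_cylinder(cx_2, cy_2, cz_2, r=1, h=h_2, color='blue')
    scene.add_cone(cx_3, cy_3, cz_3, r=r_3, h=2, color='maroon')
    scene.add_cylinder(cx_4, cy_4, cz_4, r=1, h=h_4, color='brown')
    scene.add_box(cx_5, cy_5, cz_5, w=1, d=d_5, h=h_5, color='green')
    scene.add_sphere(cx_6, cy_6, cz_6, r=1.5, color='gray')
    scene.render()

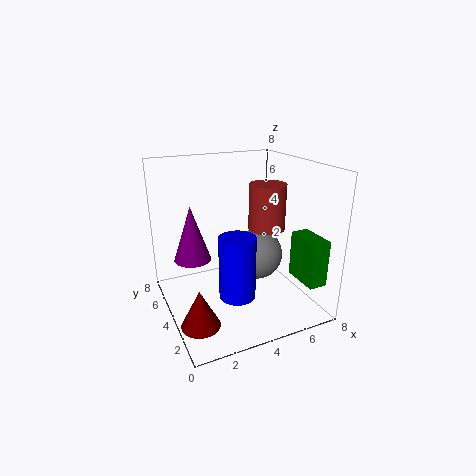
cx_1 = 1.5; cy_1 = 4.5; cz_1 = 3; h_1 = 3; cx_2 = 3.5; cy_2 = 3; cz_2 = 1; h_2 = 3.5; cx_3 = 1; cy_3 = 2; cz_3 = 0.5; r_3 = 1; cx_4 = 5.5; cy_4 = 3.5; cz_4 = 4.5; h_4 = 2.5; cx_5 = 6.5; cy_5 = 0.5; cz_5 = 2; d_5 = 2; h_5 = 2.5; cx_6 = 5.5; cy_6 = 4.5; cz_6 = 2.5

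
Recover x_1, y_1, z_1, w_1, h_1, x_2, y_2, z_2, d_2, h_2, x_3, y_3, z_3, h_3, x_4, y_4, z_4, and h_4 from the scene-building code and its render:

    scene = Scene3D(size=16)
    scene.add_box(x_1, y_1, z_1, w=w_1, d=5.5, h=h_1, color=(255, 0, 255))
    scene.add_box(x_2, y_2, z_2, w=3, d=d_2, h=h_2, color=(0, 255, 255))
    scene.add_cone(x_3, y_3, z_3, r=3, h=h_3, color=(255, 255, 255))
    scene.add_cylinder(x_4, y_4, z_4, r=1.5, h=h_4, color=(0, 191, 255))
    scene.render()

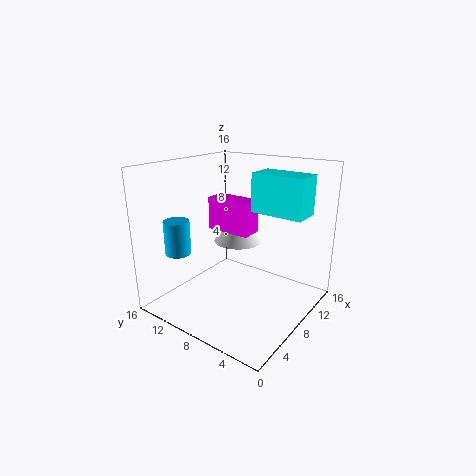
x_1 = 9.5, y_1 = 8, z_1 = 7.5, w_1 = 2.5, h_1 = 4, x_2 = 7.5, y_2 = 0.5, z_2 = 11.5, d_2 = 5.5, h_2 = 4, x_3 = 11.5, y_3 = 10.5, z_3 = 6, h_3 = 4, x_4 = 5, y_4 = 14.5, z_4 = 5.5, h_4 = 4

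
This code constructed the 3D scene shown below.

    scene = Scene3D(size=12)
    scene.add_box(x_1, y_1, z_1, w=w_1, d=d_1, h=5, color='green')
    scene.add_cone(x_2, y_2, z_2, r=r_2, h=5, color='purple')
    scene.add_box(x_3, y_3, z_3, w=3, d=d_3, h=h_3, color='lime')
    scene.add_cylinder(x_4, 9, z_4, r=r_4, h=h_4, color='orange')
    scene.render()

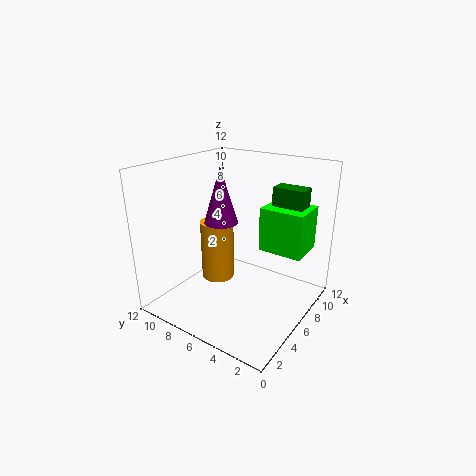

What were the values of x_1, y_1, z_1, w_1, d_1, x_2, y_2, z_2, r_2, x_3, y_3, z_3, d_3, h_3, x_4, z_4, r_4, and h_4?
x_1 = 7; y_1 = 1; z_1 = 5.5; w_1 = 1.5; d_1 = 2.5; x_2 = 7; y_2 = 8.5; z_2 = 6.5; r_2 = 1.5; x_3 = 6; y_3 = 0.5; z_3 = 5.5; d_3 = 3.5; h_3 = 3.5; x_4 = 7; z_4 = 1; r_4 = 1.5; h_4 = 5.5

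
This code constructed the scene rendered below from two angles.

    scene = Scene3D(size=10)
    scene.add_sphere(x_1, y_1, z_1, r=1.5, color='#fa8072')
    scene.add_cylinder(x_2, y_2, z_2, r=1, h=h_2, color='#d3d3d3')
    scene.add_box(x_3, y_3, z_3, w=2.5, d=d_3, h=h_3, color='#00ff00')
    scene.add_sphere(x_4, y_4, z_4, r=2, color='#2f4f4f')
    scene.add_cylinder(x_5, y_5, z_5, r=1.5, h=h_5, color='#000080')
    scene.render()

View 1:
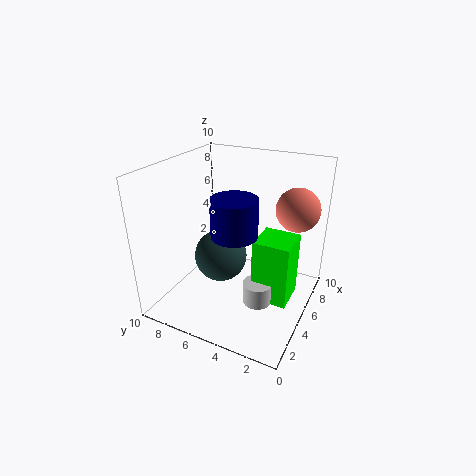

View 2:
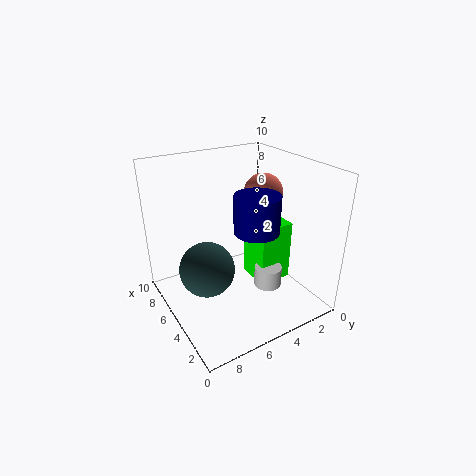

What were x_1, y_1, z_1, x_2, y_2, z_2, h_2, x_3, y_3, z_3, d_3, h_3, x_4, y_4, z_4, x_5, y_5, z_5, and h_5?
x_1 = 7; y_1 = 1.5; z_1 = 7; x_2 = 4; y_2 = 3; z_2 = 1; h_2 = 1.5; x_3 = 4; y_3 = 1; z_3 = 1; d_3 = 2.5; h_3 = 4.5; x_4 = 6; y_4 = 7; z_4 = 2.5; x_5 = 3.5; y_5 = 4.5; z_5 = 6; h_5 = 2.5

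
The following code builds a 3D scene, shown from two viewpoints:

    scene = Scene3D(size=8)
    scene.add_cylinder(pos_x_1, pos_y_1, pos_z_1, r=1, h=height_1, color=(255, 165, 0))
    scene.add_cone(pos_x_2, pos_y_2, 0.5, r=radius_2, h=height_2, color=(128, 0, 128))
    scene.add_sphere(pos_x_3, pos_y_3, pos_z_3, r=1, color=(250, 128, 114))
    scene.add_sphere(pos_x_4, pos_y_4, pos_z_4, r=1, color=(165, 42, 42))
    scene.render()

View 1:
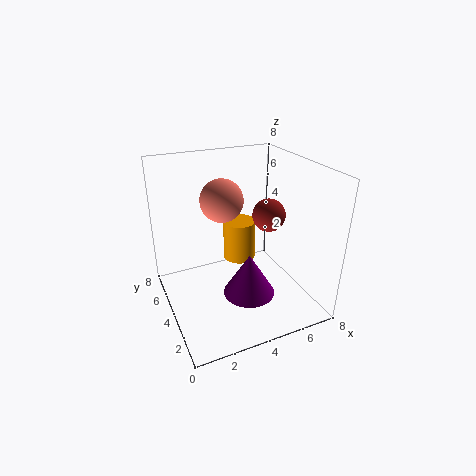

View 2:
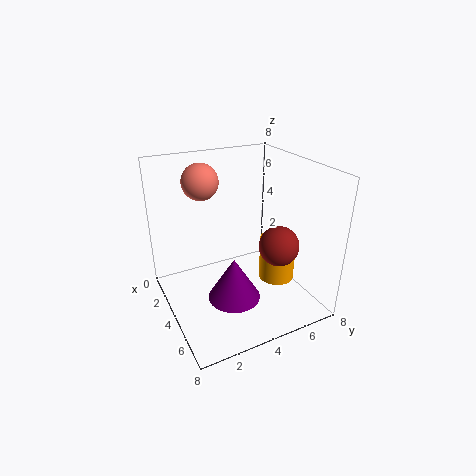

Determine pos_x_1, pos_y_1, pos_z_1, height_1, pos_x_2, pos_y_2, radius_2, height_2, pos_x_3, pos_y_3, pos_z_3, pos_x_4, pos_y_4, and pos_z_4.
pos_x_1 = 5, pos_y_1 = 6, pos_z_1 = 1.5, height_1 = 2.5, pos_x_2 = 4.5, pos_y_2 = 3.5, radius_2 = 1.5, height_2 = 2.5, pos_x_3 = 2.5, pos_y_3 = 2.5, pos_z_3 = 7, pos_x_4 = 6.5, pos_y_4 = 5, pos_z_4 = 4.5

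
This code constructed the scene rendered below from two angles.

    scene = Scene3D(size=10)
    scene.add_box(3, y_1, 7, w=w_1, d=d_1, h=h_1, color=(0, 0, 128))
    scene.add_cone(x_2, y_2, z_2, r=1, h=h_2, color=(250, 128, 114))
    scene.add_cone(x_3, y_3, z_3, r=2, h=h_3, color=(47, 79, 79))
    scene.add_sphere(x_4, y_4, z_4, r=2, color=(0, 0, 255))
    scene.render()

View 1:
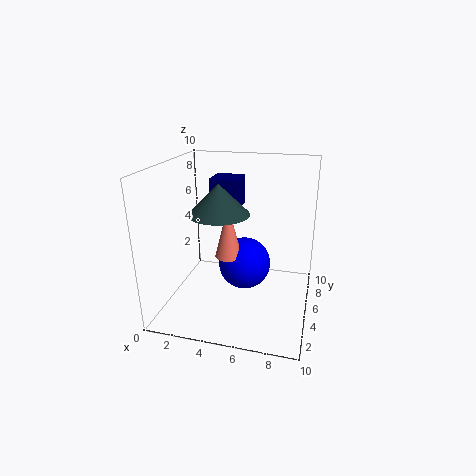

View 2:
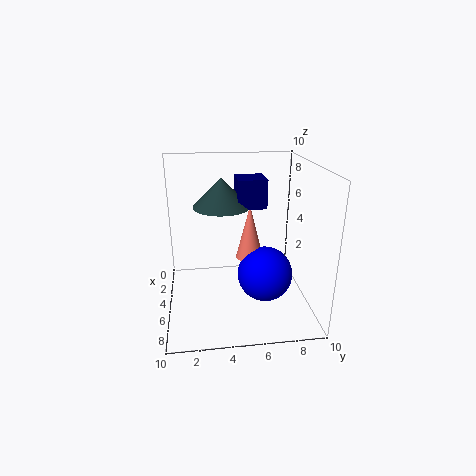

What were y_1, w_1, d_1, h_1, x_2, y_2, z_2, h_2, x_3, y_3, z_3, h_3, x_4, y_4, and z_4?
y_1 = 5; w_1 = 2; d_1 = 2; h_1 = 2; x_2 = 4; y_2 = 6; z_2 = 3; h_2 = 4; x_3 = 4; y_3 = 4; z_3 = 7; h_3 = 2; x_4 = 5; y_4 = 7; z_4 = 2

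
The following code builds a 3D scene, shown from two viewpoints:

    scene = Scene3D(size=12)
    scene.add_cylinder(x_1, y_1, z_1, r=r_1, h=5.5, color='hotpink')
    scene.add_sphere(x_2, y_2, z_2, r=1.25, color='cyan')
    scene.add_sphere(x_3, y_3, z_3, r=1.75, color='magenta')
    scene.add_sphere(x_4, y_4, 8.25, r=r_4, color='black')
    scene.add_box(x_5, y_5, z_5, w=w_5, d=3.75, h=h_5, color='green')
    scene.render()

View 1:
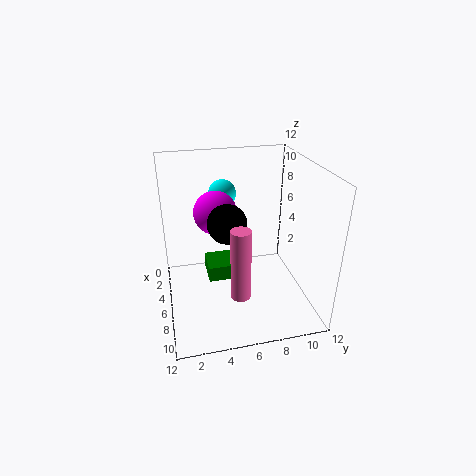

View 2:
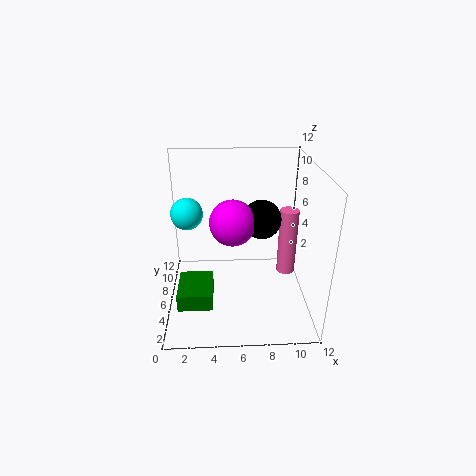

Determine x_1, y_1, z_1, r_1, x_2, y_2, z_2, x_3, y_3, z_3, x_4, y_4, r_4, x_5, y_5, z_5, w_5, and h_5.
x_1 = 10
y_1 = 5.25
z_1 = 3.25
r_1 = 0.75
x_2 = 2
y_2 = 5.5
z_2 = 8.5
x_3 = 5.5
y_3 = 4.25
z_3 = 8.25
x_4 = 7.75
y_4 = 4.75
r_4 = 1.5
x_5 = 0.75
y_5 = 3.75
z_5 = 0.25
w_5 = 3
h_5 = 1.5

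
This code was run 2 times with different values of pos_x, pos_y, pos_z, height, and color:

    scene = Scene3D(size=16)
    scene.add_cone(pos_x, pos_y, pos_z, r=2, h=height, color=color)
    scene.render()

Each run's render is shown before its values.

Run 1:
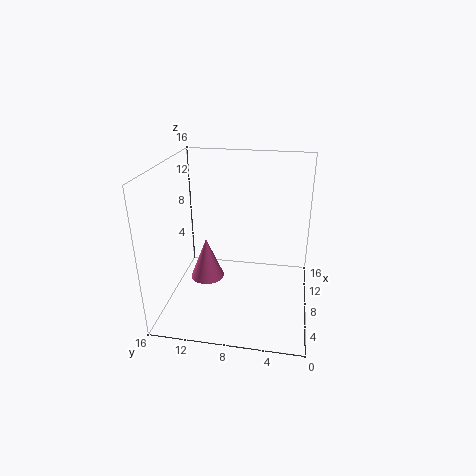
pos_x = 9
pos_y = 12
pos_z = 2
height = 5
color = 'hotpink'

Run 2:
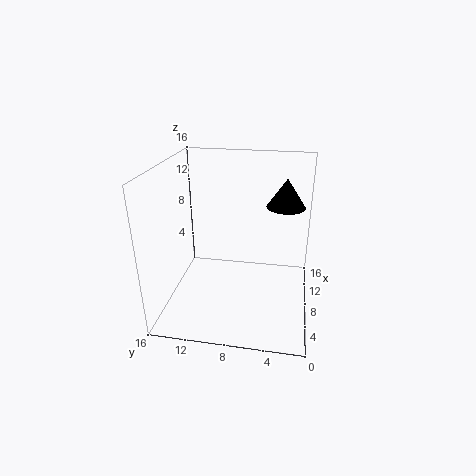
pos_x = 8
pos_y = 3
pos_z = 12
height = 3
color = 'black'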